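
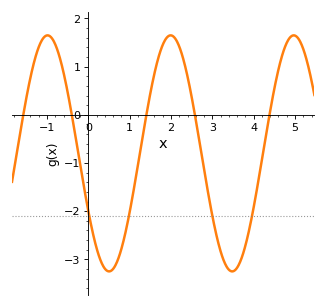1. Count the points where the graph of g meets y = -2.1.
4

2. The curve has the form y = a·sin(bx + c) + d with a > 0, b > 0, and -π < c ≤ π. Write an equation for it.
y = 2.45sin(2.11x - 2.63) - 0.8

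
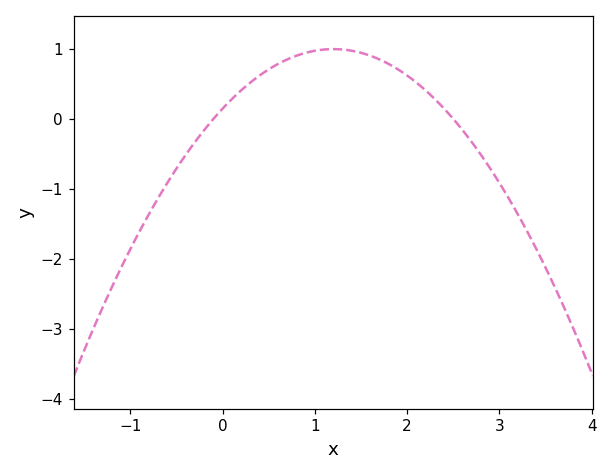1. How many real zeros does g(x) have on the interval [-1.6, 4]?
2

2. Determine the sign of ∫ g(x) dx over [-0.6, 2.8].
positive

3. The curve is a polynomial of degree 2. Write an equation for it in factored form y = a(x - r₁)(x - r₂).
y = -0.59(x + 0.1)(x - 2.5)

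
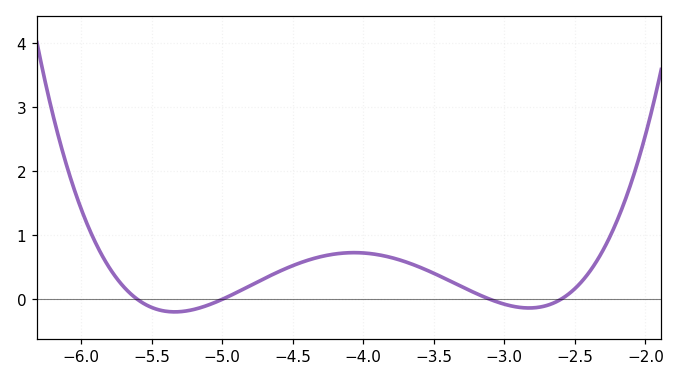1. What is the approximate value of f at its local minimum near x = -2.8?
-0.134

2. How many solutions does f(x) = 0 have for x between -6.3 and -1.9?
4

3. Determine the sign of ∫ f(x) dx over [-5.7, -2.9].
positive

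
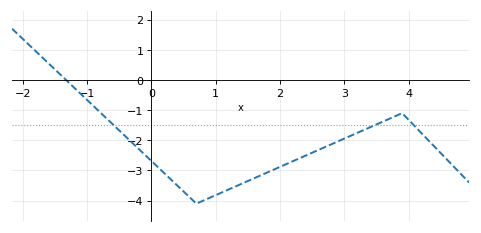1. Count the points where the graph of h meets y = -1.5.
3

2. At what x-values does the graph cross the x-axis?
-1.33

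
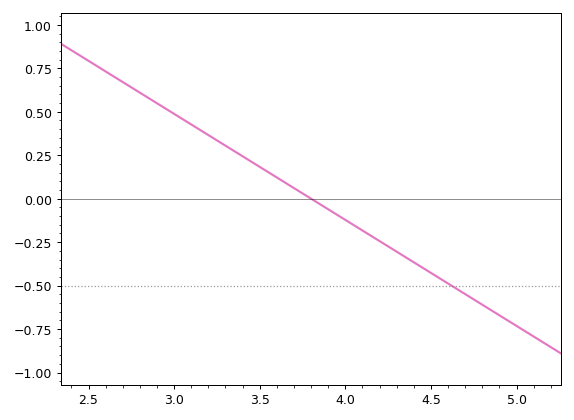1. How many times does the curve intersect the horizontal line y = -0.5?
1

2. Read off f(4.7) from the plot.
-0.549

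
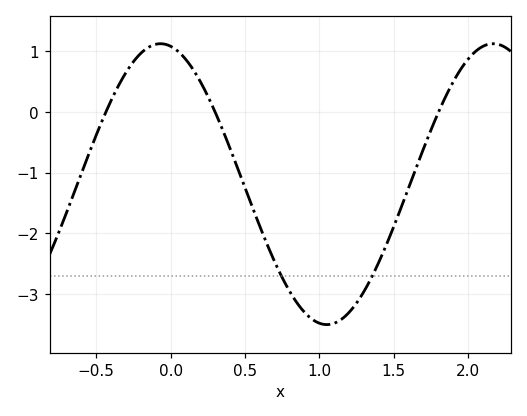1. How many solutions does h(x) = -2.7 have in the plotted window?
2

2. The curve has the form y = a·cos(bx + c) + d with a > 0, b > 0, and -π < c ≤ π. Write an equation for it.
y = 2.31cos(2.81x + 0.192) - 1.19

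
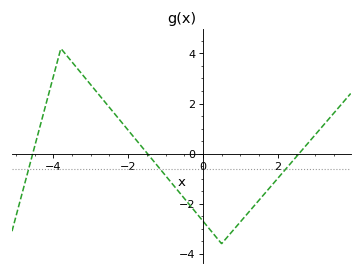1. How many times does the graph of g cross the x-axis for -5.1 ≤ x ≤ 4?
3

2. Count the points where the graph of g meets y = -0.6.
3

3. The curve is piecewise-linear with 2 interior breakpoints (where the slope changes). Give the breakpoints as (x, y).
(-3.8, 4.2); (0.5, -3.6)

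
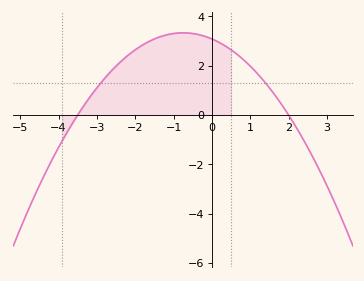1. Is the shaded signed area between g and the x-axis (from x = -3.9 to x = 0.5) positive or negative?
positive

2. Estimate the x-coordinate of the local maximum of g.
-0.75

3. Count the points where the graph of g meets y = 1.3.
2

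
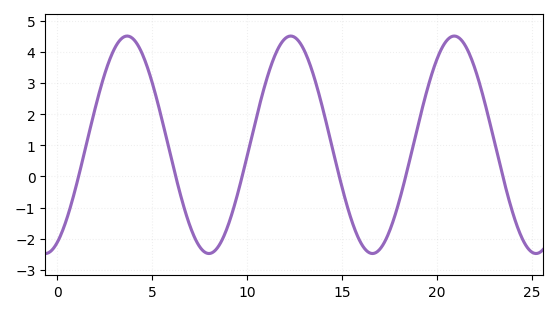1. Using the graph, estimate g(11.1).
3.27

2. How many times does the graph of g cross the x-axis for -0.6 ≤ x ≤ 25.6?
6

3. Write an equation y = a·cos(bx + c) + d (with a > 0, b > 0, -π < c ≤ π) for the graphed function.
y = 3.5cos(0.73x - 2.69) + 1.02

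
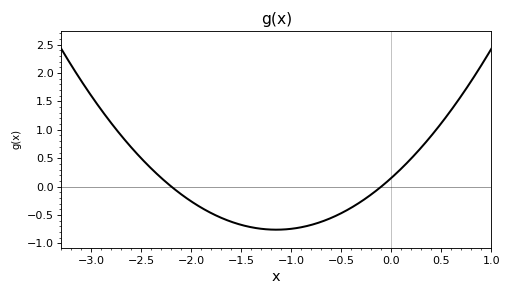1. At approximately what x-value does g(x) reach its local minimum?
-1.15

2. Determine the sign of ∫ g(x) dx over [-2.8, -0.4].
negative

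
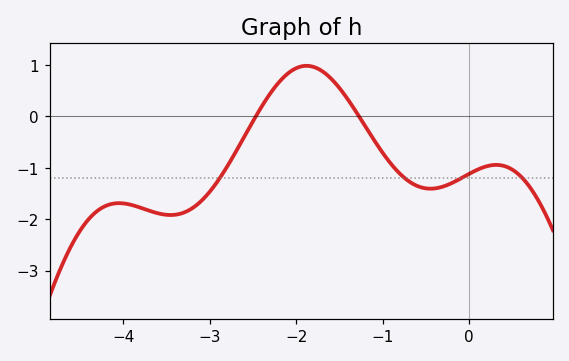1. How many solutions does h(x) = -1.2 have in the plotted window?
4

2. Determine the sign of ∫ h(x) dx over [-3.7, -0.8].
negative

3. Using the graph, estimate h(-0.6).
-1.36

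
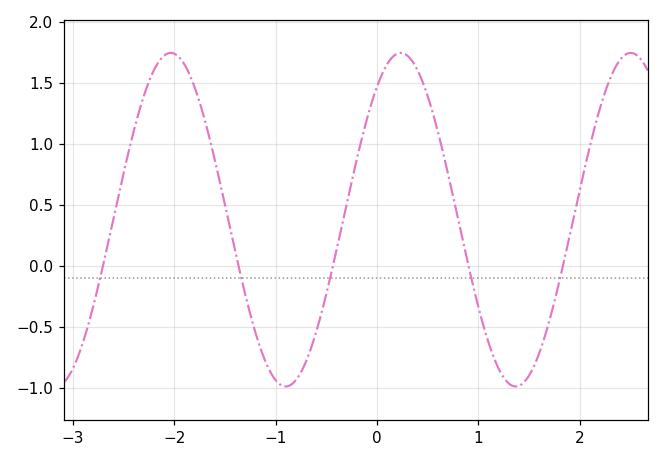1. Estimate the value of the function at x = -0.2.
0.87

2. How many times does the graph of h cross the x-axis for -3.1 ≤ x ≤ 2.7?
5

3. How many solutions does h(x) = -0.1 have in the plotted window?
5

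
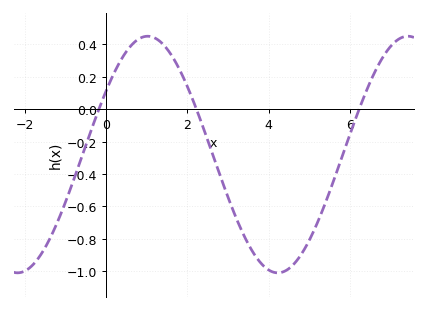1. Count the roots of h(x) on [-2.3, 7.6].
3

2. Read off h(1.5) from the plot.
0.38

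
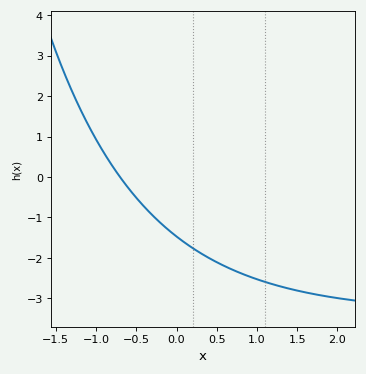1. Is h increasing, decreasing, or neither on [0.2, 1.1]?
decreasing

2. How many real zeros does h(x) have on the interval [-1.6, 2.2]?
1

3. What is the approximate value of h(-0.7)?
0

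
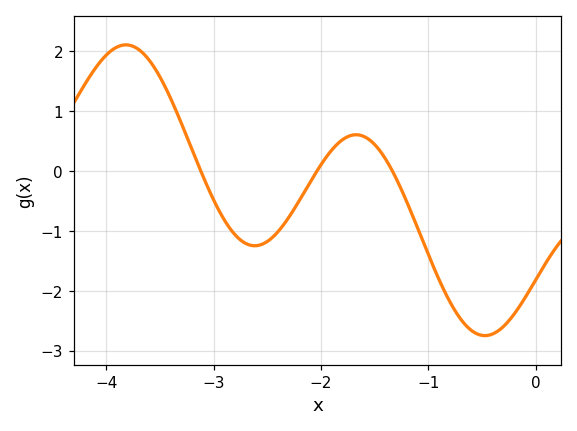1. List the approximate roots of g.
-3.12, -2.04, -1.33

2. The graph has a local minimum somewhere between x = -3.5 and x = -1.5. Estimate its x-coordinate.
-2.62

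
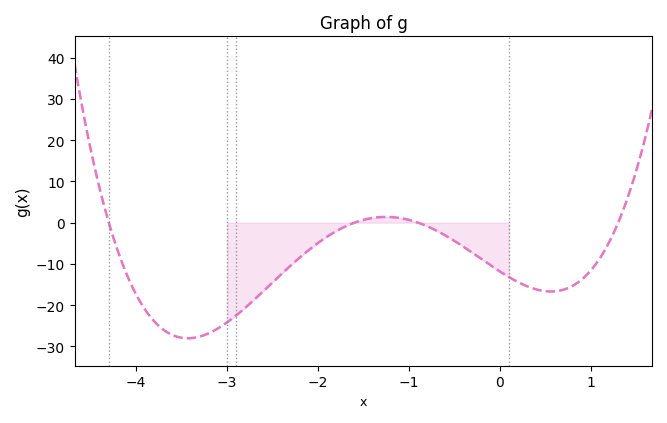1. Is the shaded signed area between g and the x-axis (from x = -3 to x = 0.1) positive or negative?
negative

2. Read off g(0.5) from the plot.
-16.6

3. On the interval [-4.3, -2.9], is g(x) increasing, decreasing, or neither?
neither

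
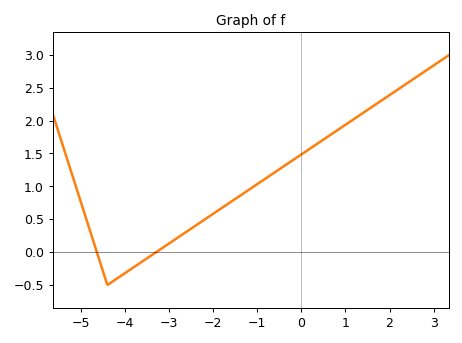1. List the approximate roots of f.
-4.6, -3.2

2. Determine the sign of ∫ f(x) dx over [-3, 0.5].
positive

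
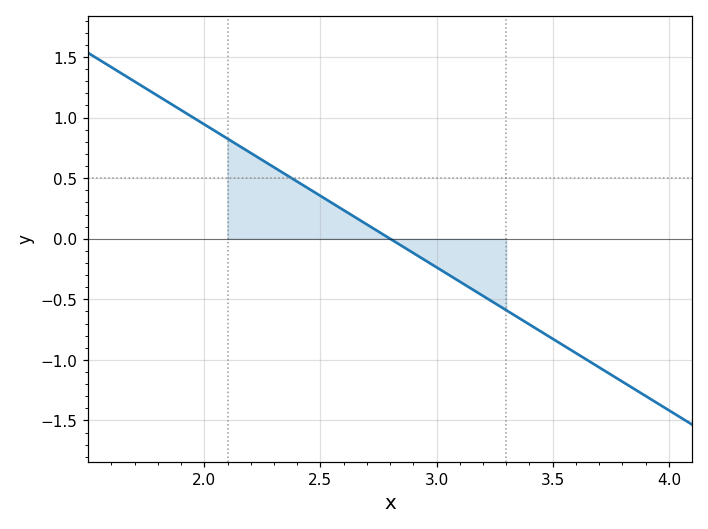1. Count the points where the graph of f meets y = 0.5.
1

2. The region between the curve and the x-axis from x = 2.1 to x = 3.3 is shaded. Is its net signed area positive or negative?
positive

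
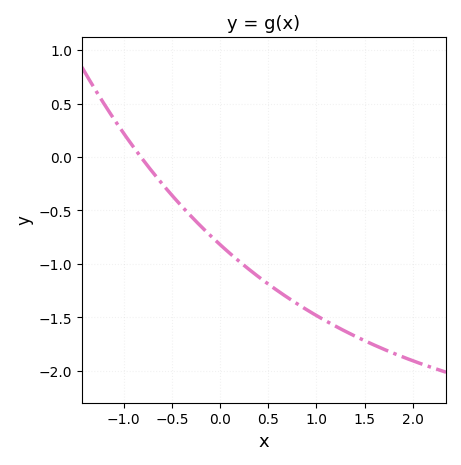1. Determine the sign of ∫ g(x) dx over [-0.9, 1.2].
negative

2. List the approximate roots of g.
-0.8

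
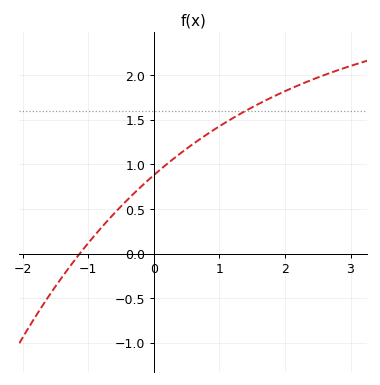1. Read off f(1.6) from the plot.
1.7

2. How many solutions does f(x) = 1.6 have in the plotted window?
1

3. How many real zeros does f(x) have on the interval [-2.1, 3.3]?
1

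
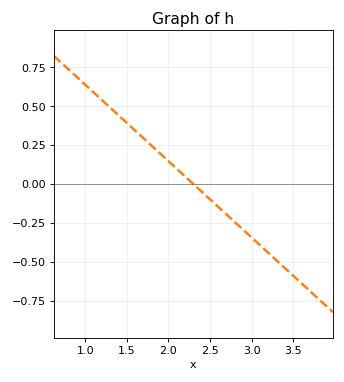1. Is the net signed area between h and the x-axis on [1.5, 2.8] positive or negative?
positive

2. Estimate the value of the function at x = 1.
0.637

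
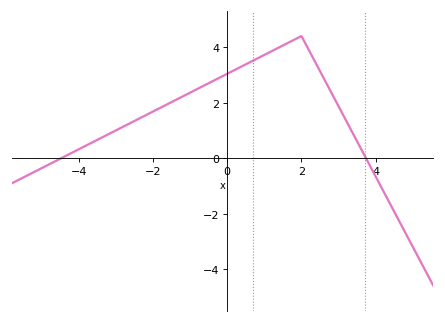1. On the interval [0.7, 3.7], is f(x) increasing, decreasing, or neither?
neither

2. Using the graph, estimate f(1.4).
4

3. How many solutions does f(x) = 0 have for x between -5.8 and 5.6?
2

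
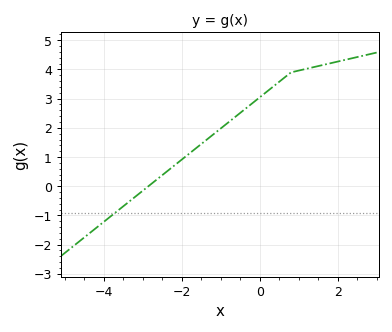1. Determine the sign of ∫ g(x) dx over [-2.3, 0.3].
positive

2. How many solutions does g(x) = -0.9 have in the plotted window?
1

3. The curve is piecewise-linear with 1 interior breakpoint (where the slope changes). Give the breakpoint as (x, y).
(0.8, 3.9)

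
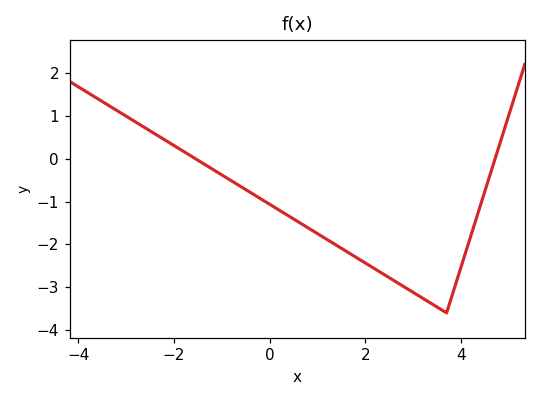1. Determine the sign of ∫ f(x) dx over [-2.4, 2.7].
negative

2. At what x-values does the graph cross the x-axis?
-1.6, 4.8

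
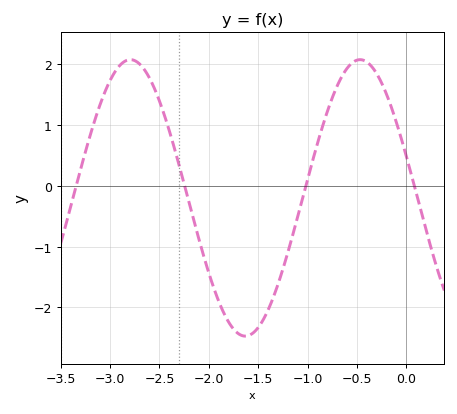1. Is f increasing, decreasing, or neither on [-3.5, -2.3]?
neither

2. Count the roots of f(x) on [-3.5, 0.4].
4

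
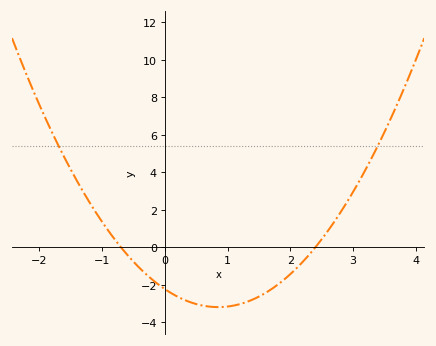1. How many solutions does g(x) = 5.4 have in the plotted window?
2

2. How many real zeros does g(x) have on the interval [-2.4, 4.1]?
2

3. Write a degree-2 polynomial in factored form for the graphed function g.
y = 1.33(x + 0.7)(x - 2.4)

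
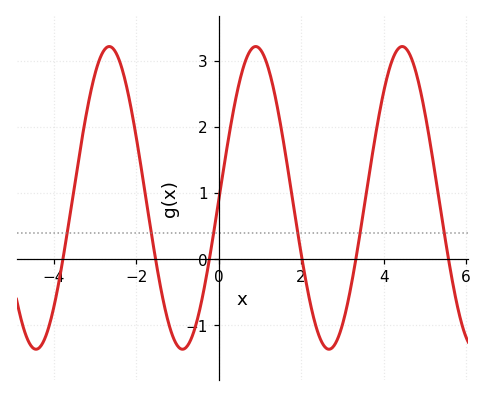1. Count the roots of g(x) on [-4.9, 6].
6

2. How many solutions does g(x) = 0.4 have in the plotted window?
6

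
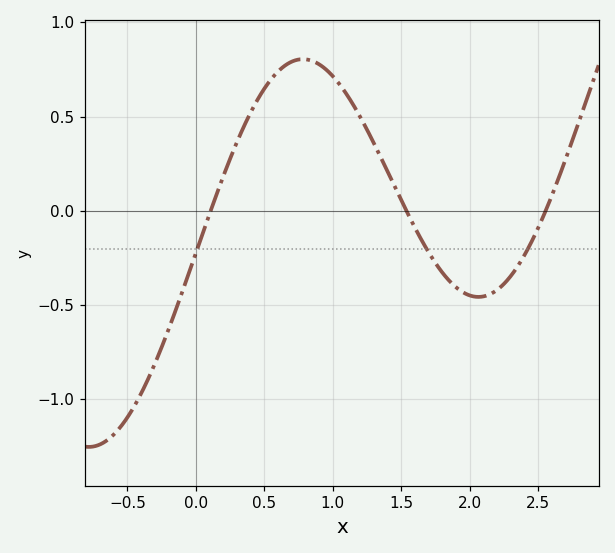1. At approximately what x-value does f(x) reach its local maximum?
0.8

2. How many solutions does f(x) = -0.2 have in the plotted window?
3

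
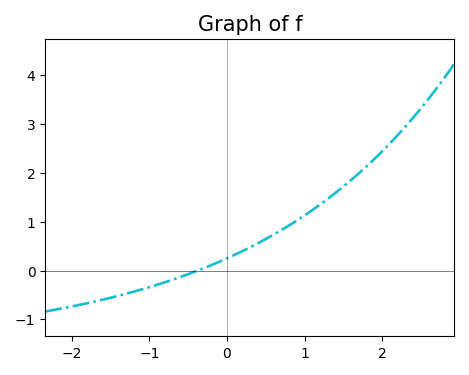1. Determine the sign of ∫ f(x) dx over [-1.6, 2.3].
positive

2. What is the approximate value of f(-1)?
-0.34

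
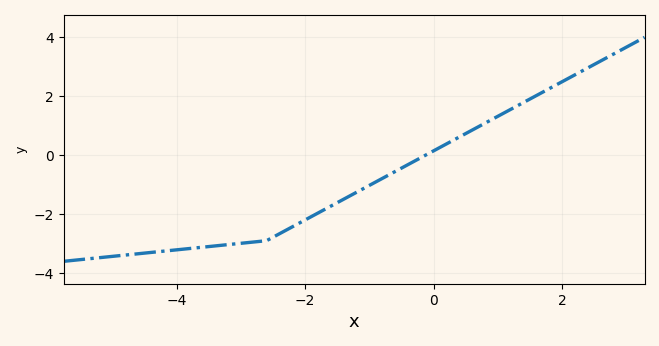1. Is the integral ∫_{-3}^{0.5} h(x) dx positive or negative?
negative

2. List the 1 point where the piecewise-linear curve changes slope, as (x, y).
(-2.6, -2.9)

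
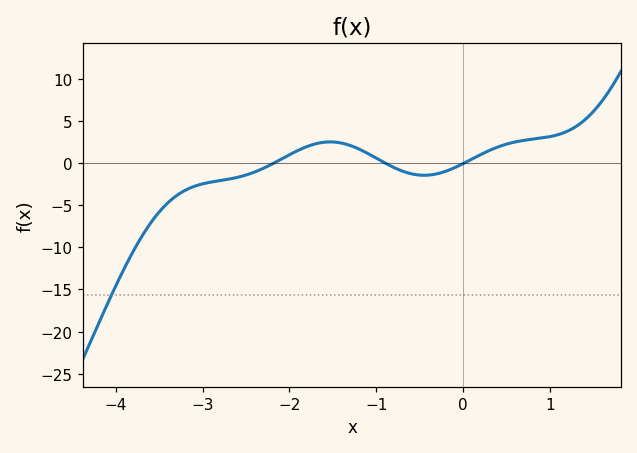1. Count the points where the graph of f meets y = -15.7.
1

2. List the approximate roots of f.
-2.2, -0.9, 0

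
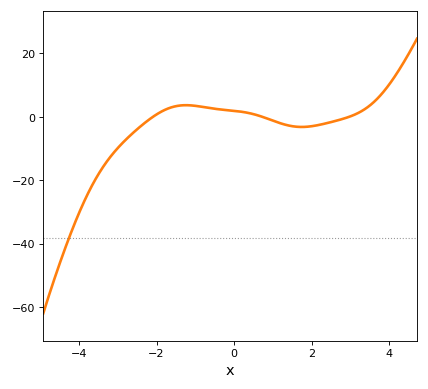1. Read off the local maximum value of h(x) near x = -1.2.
4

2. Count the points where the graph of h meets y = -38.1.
1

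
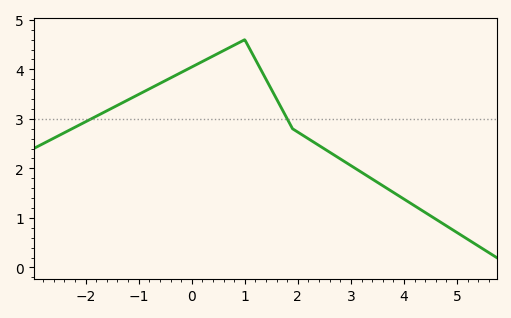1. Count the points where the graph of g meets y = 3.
2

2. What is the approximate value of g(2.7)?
2.26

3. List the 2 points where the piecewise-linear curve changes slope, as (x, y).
(1, 4.6); (1.9, 2.8)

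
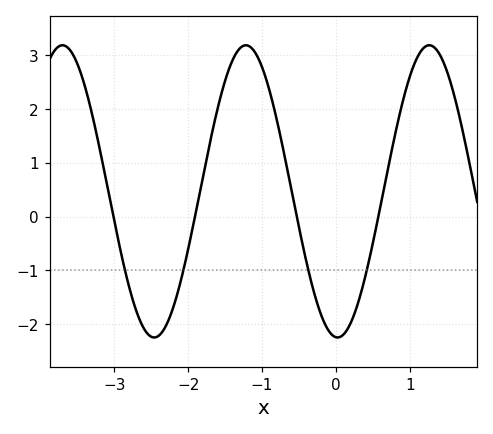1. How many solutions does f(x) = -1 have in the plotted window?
4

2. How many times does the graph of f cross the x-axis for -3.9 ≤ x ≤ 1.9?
4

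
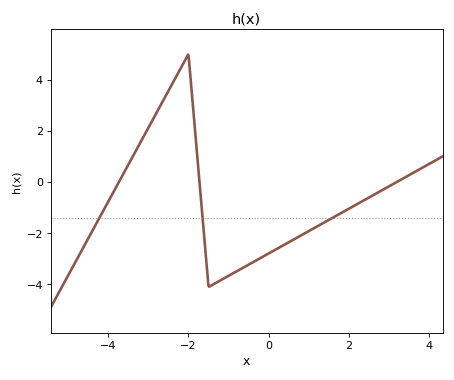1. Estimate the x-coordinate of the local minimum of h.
-1.4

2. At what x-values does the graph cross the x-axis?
-3.8, -1.8, 3.2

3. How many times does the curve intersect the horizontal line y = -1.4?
3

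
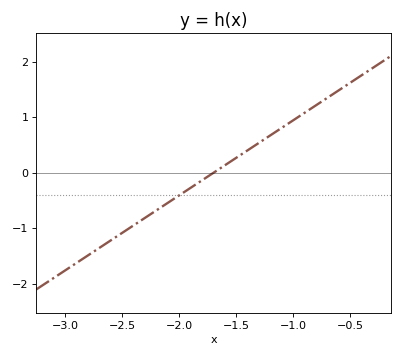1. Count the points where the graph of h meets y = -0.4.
1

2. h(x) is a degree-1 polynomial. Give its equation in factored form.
y = 1.35(x + 1.7)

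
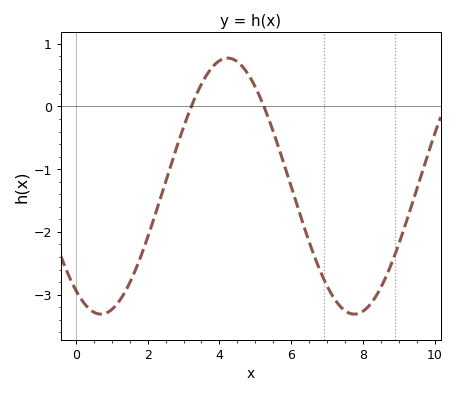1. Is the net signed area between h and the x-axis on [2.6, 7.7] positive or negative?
negative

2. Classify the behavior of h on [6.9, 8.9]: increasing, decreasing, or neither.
neither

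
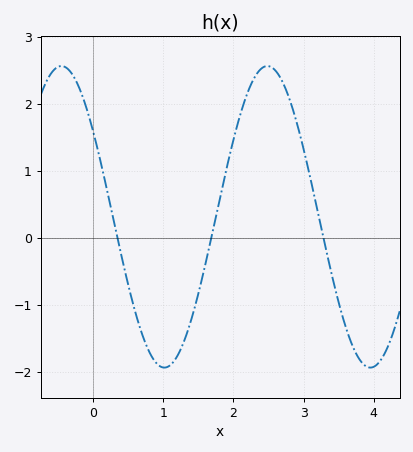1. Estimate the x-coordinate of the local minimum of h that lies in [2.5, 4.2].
4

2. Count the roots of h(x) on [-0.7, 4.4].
3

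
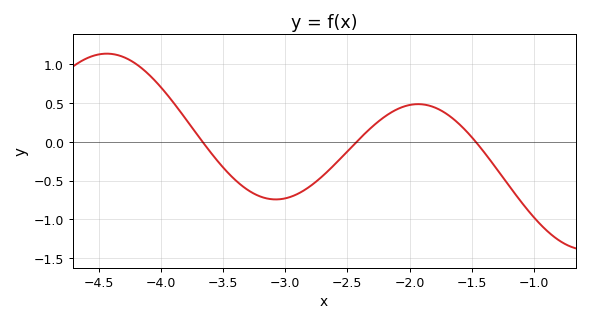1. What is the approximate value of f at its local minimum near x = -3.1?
-0.743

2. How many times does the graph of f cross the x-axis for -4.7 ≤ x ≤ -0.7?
3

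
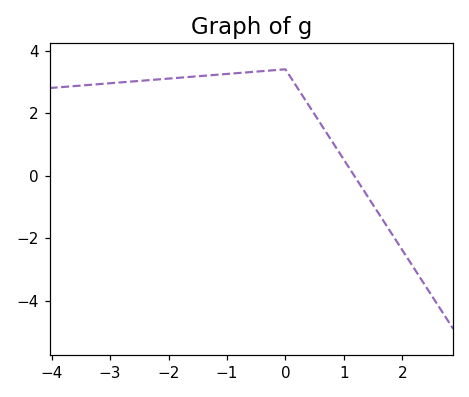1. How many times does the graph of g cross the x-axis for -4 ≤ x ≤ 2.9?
1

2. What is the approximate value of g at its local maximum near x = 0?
3.4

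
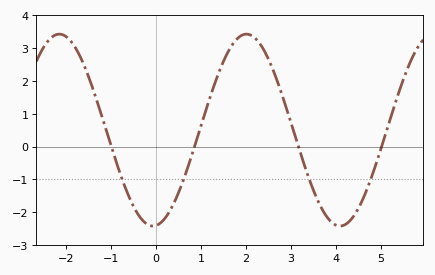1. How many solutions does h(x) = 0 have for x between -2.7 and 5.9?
4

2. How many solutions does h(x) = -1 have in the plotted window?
4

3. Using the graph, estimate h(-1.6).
2.5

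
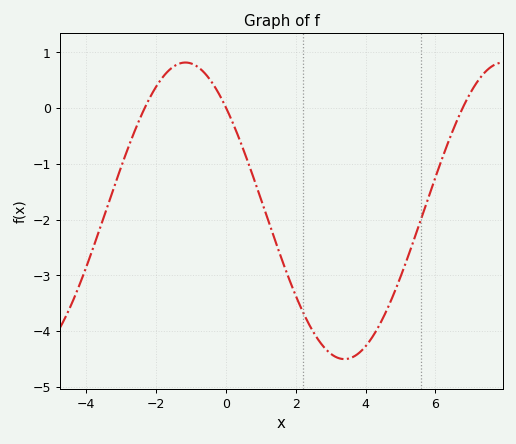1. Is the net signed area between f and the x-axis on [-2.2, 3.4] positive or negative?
negative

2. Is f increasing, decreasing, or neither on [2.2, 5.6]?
neither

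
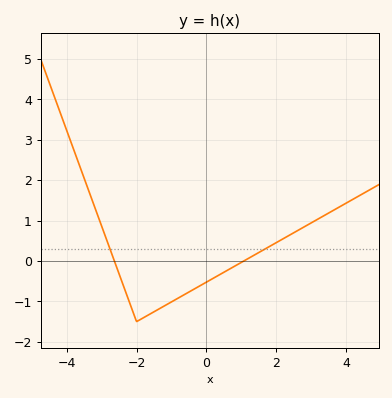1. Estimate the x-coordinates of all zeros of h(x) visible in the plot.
-2.6, 1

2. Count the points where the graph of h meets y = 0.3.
2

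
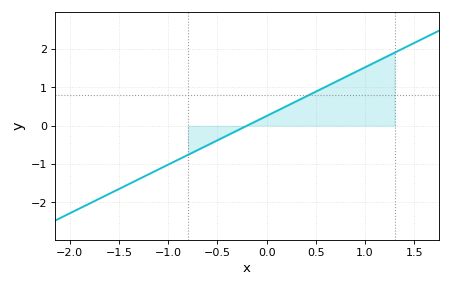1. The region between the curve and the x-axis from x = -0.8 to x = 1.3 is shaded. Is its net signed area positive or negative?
positive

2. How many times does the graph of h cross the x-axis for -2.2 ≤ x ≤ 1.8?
1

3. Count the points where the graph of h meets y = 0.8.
1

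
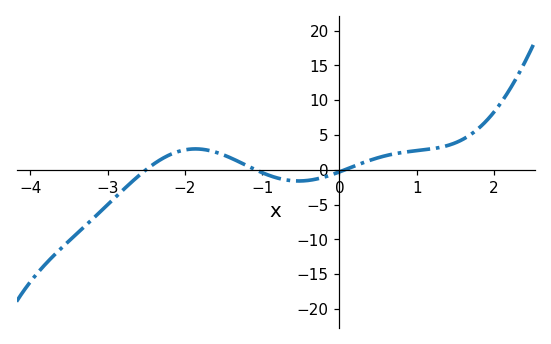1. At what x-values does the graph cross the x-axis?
-2.5, -1.08, 0.072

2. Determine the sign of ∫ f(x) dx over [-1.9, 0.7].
positive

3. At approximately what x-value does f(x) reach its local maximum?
-1.86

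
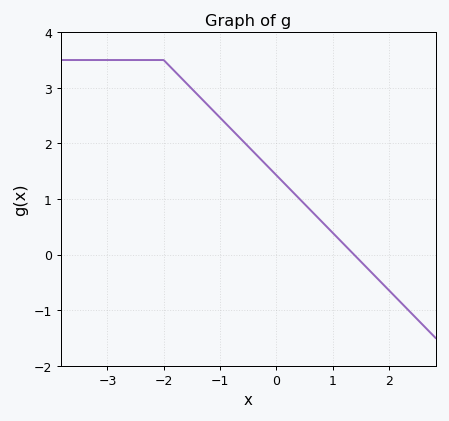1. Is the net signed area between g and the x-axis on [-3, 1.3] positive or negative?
positive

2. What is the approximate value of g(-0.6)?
2.05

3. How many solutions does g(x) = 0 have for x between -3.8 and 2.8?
1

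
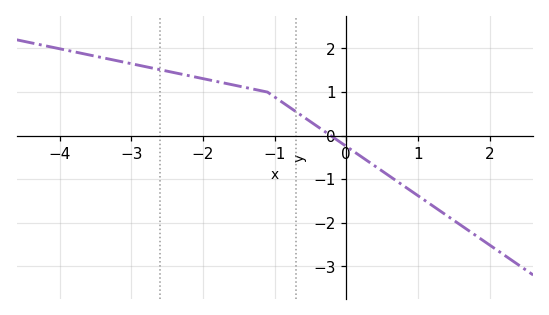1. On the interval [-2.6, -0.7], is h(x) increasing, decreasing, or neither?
decreasing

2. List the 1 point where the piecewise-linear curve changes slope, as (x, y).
(-1.1, 1)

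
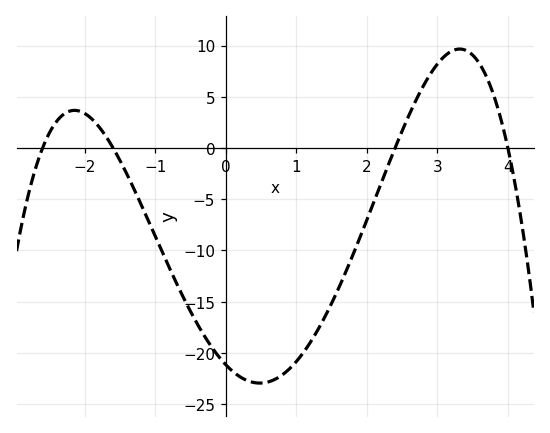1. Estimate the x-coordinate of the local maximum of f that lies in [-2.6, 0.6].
-2.1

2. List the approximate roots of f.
-2.6, -1.6, 2.4, 4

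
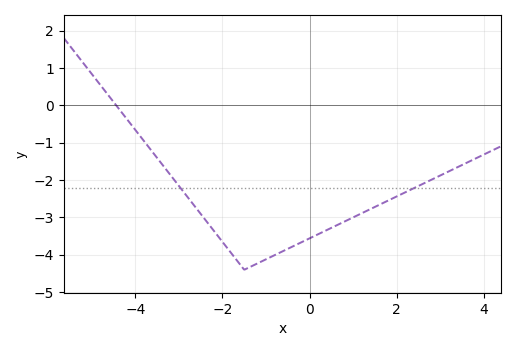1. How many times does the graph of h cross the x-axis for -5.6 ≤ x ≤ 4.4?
1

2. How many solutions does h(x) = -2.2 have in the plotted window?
2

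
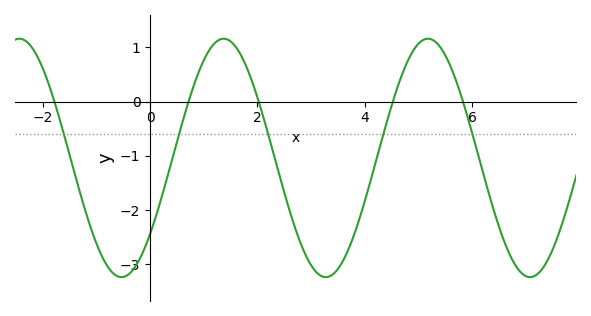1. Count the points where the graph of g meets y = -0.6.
5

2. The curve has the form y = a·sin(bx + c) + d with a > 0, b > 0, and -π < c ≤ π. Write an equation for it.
y = 2.2sin(1.6x - 0.69) - 1.04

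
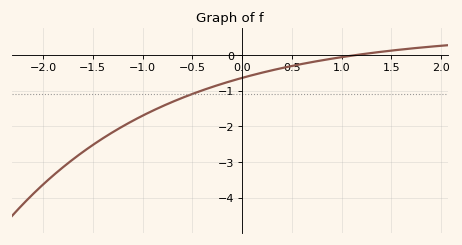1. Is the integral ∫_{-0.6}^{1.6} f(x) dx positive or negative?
negative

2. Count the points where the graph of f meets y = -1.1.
1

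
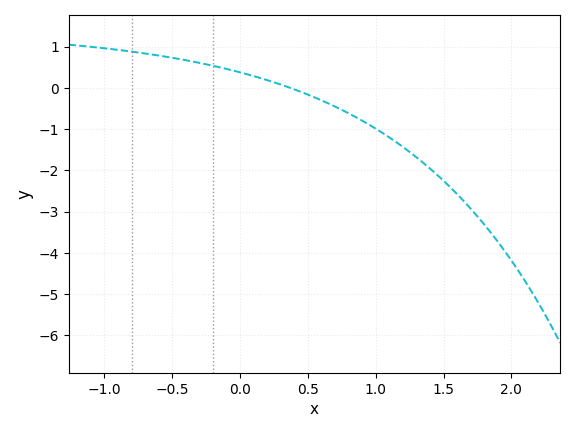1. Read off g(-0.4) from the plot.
0.7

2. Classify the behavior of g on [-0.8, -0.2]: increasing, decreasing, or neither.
decreasing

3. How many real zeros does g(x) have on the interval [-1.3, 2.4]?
1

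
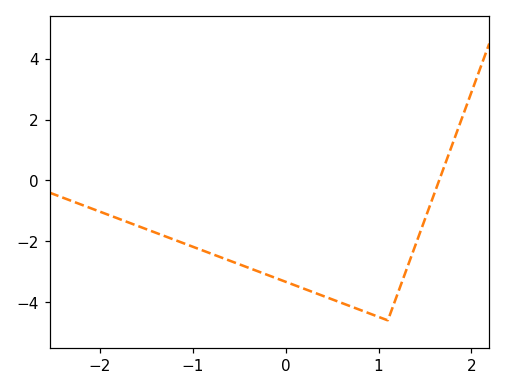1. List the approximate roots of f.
1.7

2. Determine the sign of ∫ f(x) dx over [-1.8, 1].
negative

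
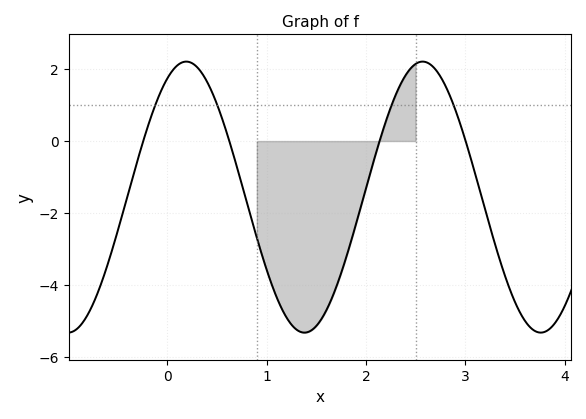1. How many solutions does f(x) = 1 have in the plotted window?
4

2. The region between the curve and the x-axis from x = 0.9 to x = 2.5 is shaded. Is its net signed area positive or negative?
negative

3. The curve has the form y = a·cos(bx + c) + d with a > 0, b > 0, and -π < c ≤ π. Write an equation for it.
y = 3.77cos(2.6x - 0.5) - 1.56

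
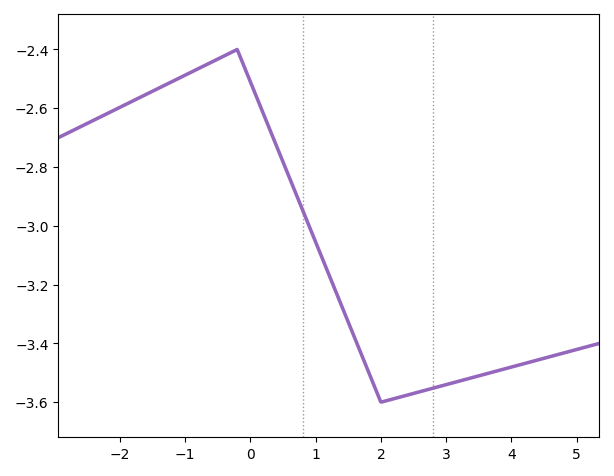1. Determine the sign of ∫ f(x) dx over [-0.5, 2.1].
negative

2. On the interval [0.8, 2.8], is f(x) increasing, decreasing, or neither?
neither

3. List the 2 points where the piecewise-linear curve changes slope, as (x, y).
(-0.2, -2.4); (2, -3.6)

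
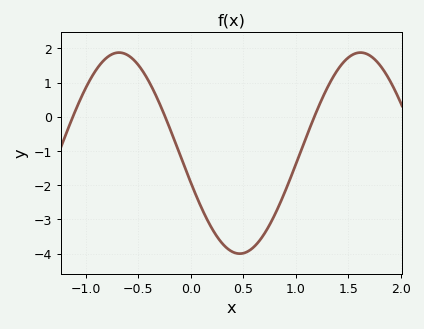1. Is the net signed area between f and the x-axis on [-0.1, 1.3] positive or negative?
negative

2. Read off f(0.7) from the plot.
-3.42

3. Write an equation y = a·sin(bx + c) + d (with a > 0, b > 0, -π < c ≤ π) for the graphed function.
y = 2.94sin(2.73x - 2.84) - 1.06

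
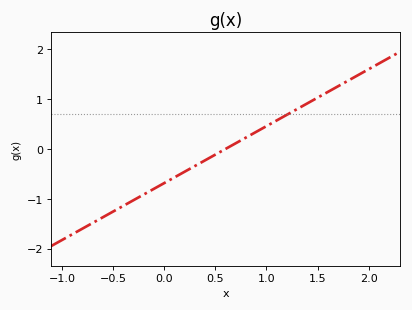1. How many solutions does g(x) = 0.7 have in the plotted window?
1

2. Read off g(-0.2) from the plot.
-0.912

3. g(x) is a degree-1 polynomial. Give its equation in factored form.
y = 1.14(x - 0.6)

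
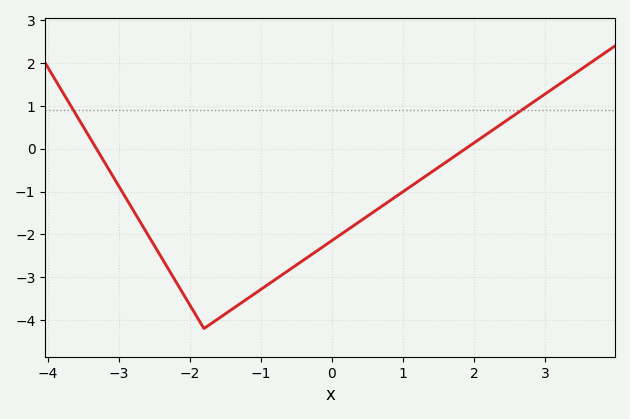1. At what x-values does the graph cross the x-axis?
-3.4, 1.8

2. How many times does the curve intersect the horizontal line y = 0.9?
2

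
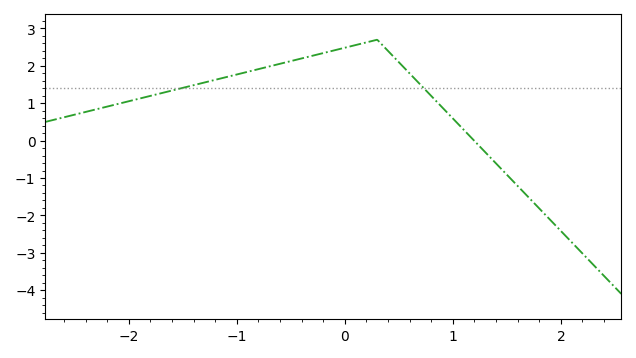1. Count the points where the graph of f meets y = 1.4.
2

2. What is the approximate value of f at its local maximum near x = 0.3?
2.7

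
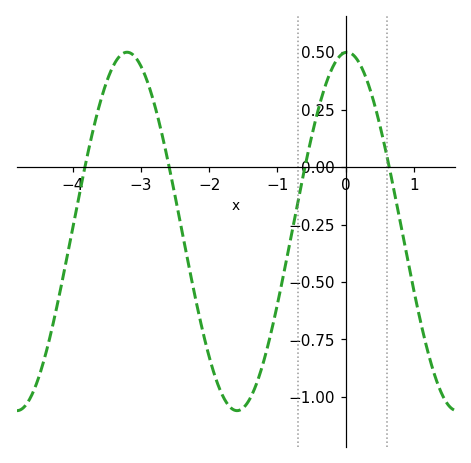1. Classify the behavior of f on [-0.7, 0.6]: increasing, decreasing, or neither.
neither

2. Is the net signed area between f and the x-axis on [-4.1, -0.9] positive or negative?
negative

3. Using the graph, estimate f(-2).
-0.825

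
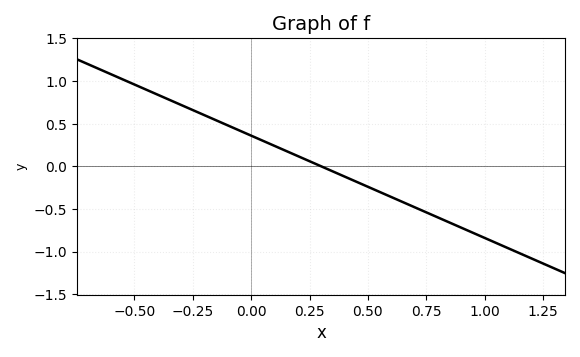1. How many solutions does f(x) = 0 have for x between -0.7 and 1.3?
1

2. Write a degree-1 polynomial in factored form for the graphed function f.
y = -1.2(x - 0.3)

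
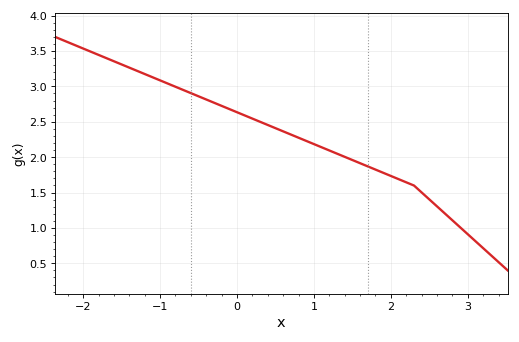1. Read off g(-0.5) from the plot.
2.85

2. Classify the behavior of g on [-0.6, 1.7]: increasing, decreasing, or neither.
decreasing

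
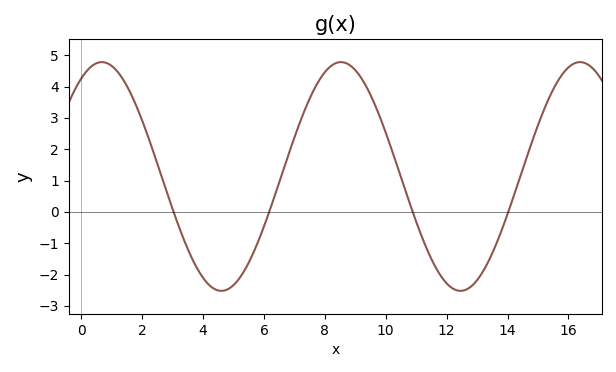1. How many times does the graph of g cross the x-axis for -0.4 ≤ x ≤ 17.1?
4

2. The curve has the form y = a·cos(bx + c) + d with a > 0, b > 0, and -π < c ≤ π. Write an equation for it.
y = 3.65cos(0.8x - 0.54) + 1.13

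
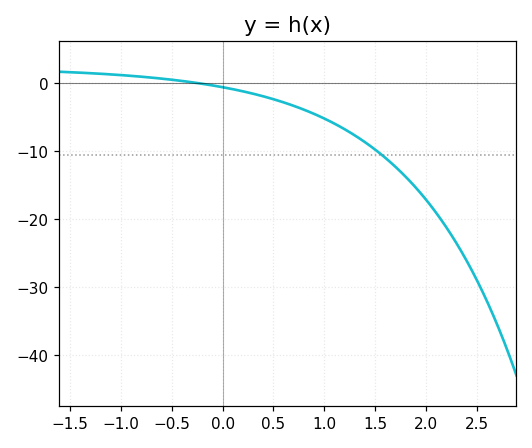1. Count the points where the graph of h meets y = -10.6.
1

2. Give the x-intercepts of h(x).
-0.235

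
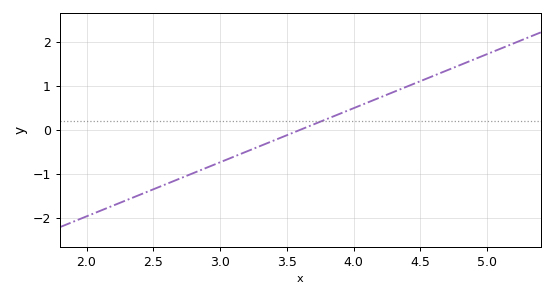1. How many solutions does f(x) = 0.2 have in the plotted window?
1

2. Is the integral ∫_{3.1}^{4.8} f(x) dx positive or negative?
positive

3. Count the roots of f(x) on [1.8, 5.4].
1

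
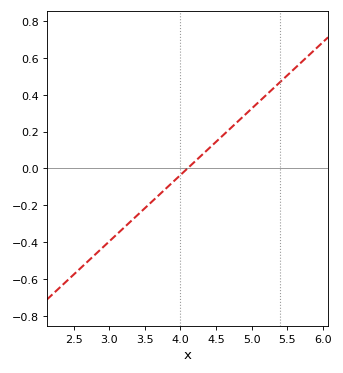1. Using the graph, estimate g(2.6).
-0.54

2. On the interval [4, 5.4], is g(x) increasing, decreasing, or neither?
increasing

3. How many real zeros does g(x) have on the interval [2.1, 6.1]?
1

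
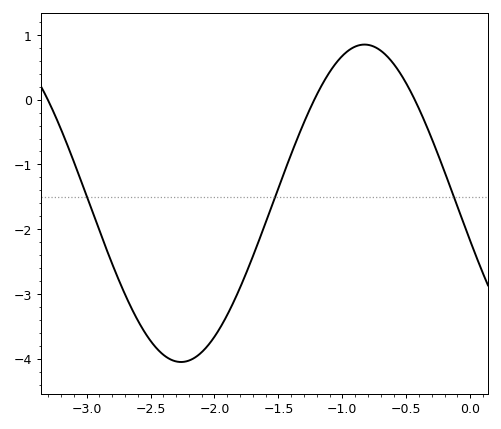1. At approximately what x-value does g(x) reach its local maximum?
-0.827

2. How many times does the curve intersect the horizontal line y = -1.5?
3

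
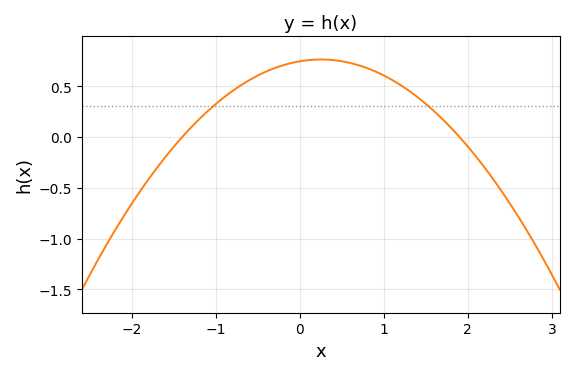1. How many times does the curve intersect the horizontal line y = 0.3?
2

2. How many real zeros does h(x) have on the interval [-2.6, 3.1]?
2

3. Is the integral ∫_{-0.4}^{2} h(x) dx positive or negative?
positive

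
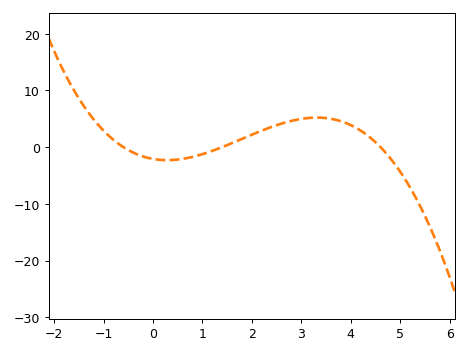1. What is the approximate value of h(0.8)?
-1.72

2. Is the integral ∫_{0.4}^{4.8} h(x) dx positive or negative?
positive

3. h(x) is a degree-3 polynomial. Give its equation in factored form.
y = -0.54(x + 0.6)(x - 1.4)(x - 4.6)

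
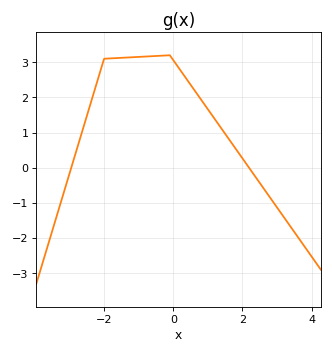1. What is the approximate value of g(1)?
1.66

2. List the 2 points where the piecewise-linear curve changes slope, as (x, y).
(-2, 3.1); (-0.1, 3.2)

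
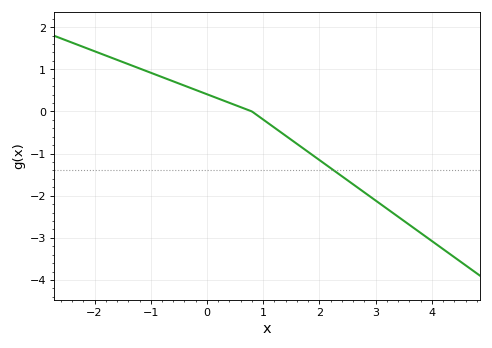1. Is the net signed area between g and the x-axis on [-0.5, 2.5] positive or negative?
negative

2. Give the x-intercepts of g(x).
0.8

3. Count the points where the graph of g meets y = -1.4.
1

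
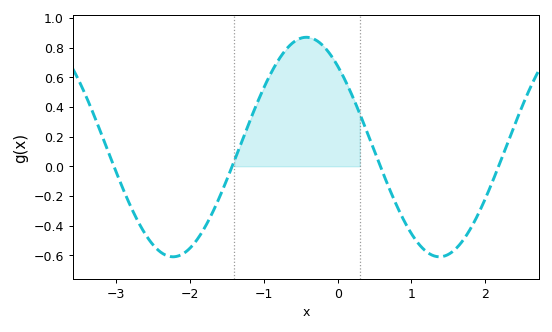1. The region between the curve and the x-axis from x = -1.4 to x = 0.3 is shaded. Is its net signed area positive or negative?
positive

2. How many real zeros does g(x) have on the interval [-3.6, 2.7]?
4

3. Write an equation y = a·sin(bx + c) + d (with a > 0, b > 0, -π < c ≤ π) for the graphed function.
y = 0.74sin(1.74x + 2.31) + 0.13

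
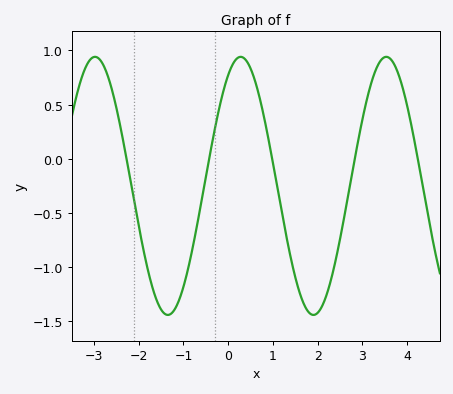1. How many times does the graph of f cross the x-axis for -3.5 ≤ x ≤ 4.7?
5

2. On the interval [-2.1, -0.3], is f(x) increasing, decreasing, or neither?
neither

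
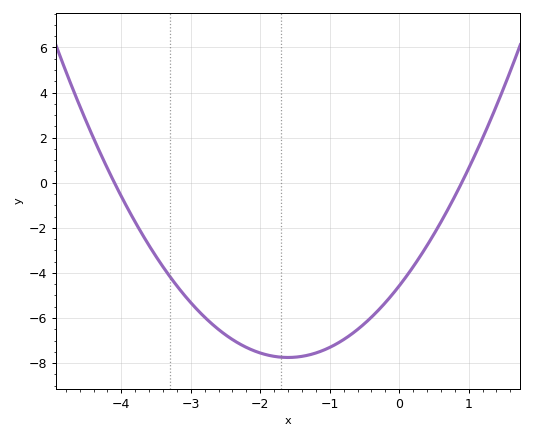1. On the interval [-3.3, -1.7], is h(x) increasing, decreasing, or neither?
decreasing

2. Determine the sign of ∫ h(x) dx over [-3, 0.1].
negative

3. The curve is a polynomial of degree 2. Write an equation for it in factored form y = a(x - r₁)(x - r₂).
y = 1.24(x + 4.1)(x - 0.9)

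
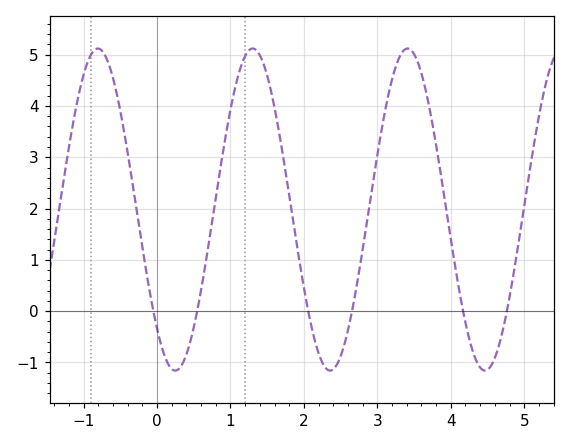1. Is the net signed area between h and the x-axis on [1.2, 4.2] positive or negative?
positive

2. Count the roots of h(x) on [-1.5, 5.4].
6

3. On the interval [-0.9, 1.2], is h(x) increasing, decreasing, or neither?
neither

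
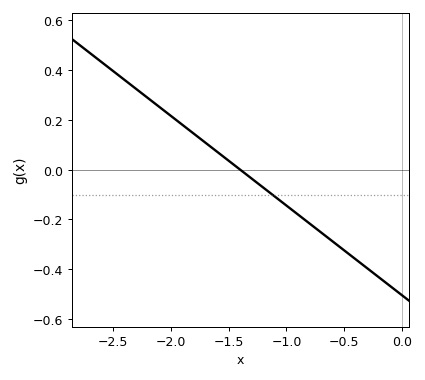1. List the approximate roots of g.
-1.4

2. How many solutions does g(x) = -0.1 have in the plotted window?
1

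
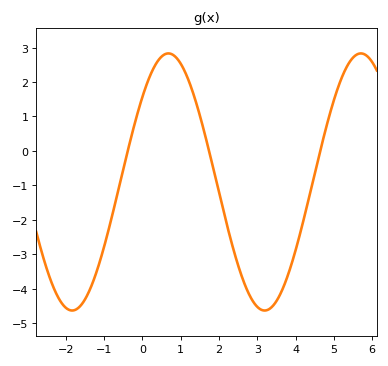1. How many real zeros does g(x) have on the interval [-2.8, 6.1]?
3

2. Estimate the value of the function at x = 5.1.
1.81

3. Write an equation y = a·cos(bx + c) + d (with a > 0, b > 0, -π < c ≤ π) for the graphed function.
y = 3.73cos(1.25x - 0.85) - 0.9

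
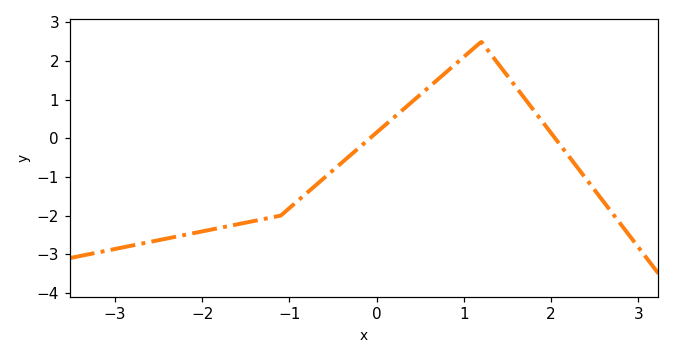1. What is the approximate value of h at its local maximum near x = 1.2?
2.5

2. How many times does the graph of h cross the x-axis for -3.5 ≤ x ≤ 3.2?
2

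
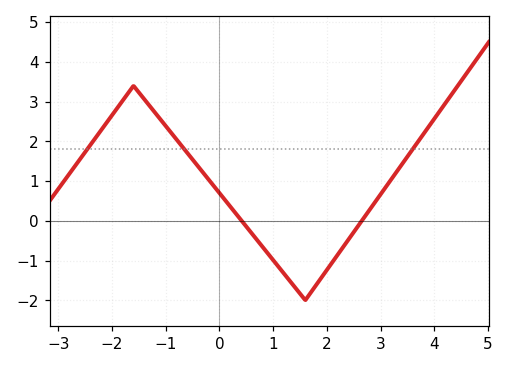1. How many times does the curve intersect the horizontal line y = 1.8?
3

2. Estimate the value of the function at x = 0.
0.7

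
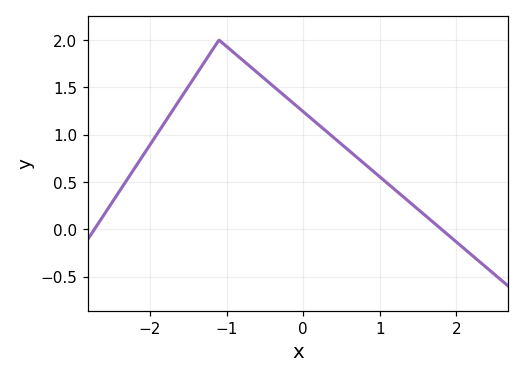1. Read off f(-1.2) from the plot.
1.9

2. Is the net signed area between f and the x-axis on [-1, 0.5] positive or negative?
positive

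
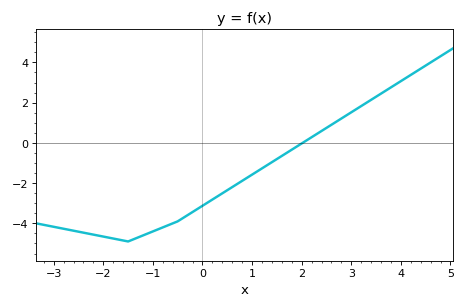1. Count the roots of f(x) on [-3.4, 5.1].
1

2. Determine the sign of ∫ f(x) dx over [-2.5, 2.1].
negative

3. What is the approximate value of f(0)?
-3.13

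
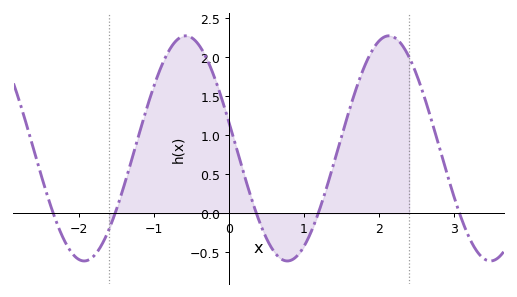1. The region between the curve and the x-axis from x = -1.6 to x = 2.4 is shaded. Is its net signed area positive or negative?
positive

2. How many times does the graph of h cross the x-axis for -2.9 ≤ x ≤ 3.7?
5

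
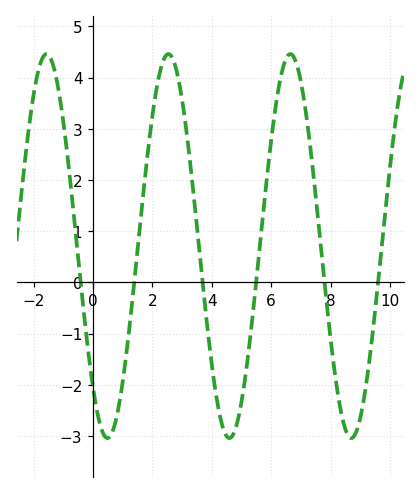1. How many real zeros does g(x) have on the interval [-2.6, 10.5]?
6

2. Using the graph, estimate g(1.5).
0.651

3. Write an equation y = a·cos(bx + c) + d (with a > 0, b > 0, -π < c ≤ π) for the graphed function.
y = 3.75cos(1.53x + 2.4) + 0.71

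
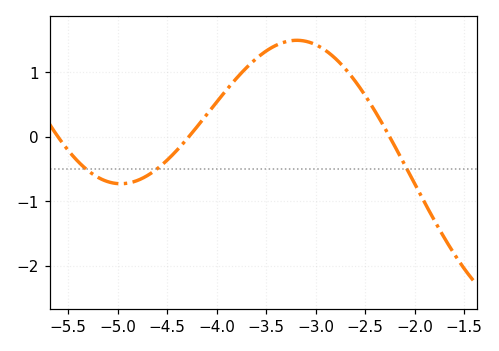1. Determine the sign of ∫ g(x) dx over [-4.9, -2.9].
positive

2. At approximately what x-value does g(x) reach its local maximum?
-3.19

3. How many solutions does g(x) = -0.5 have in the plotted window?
3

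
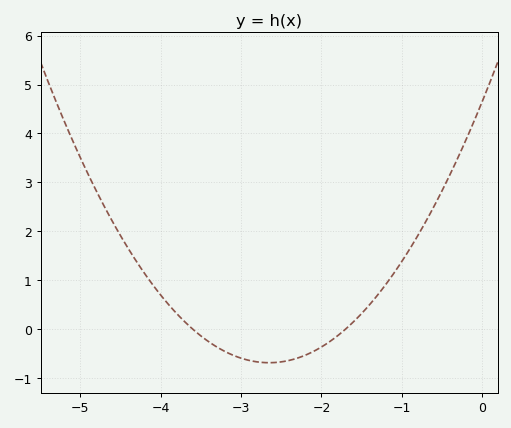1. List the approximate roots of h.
-3.6, -1.7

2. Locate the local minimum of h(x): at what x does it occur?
-2.65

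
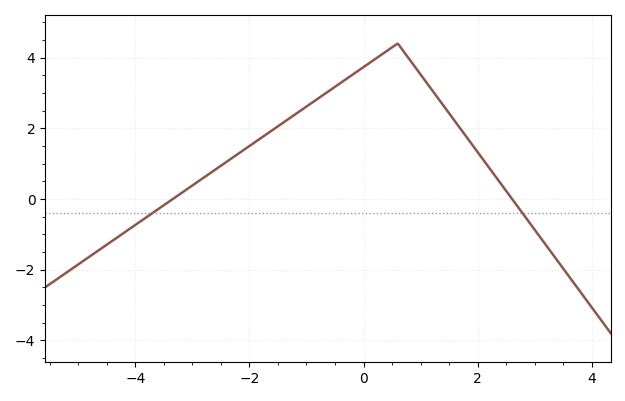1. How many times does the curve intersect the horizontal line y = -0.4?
2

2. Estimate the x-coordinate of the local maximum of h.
0.6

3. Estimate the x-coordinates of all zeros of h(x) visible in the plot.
-3.4, 2.6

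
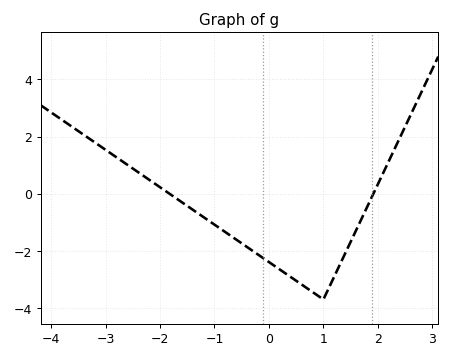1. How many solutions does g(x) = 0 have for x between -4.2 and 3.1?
2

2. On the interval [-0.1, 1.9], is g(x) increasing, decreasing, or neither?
neither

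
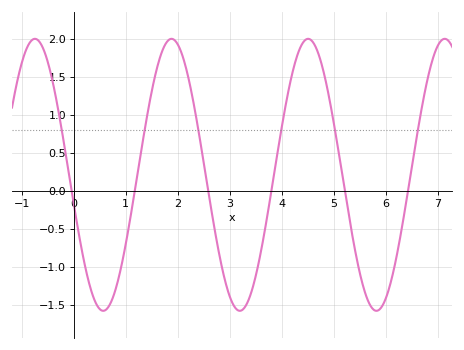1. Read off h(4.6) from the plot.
1.96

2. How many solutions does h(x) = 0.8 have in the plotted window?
6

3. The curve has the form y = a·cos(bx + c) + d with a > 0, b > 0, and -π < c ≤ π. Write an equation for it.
y = 1.79cos(2.39x + 1.79) + 0.21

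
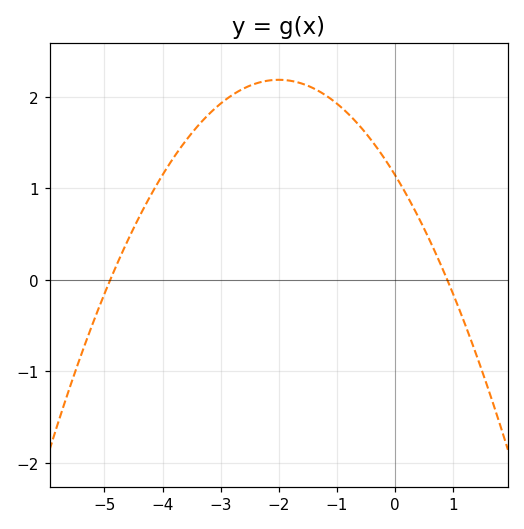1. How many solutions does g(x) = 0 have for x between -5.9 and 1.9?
2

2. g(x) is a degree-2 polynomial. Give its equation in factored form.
y = -0.26(x + 4.9)(x - 0.9)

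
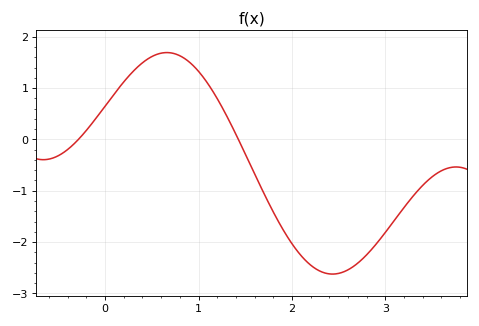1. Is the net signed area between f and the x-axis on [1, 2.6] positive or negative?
negative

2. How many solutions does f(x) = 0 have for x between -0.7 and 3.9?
2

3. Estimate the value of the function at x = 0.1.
0.891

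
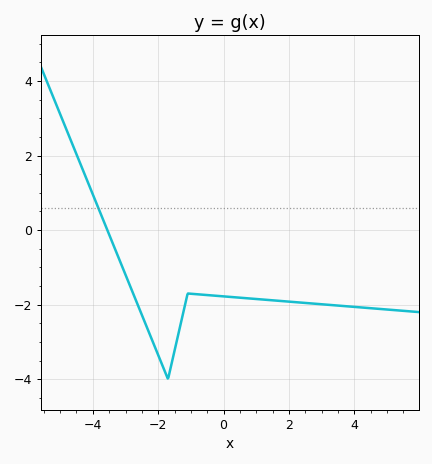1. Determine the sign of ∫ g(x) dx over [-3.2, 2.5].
negative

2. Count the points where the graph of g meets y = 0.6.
1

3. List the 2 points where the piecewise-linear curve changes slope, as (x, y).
(-1.7, -4); (-1.1, -1.7)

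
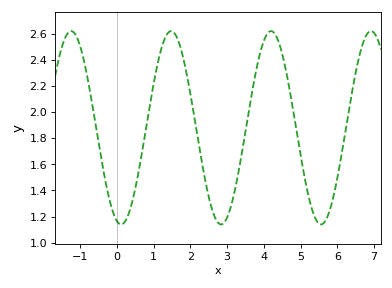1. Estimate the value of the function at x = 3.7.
2.18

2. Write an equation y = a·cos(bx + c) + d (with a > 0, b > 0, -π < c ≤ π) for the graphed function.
y = 0.74cos(2.3x + 2.9) + 1.88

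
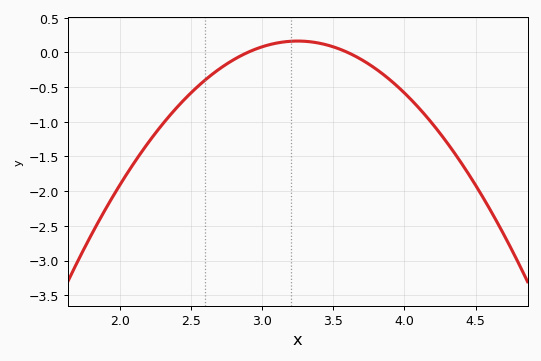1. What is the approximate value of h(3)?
0.1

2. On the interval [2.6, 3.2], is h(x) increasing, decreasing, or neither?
increasing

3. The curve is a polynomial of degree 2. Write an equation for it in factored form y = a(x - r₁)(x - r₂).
y = -1.33(x - 2.9)(x - 3.6)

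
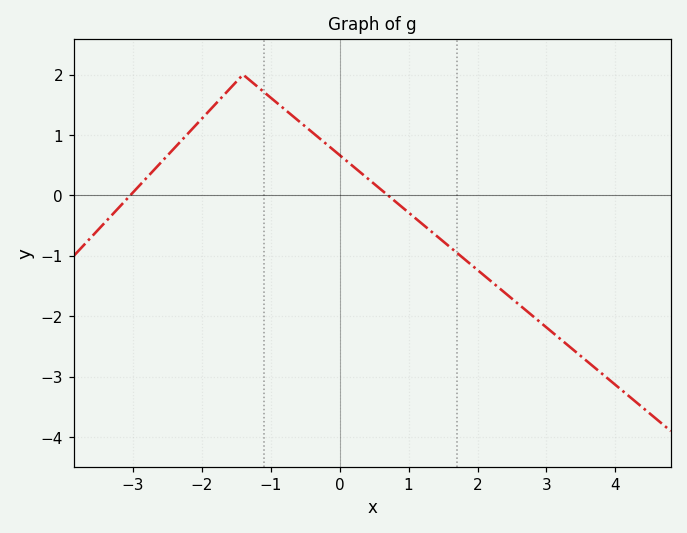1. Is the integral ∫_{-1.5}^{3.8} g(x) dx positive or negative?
negative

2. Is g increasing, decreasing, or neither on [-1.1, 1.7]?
decreasing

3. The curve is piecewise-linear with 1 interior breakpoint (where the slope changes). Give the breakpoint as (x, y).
(-1.4, 2)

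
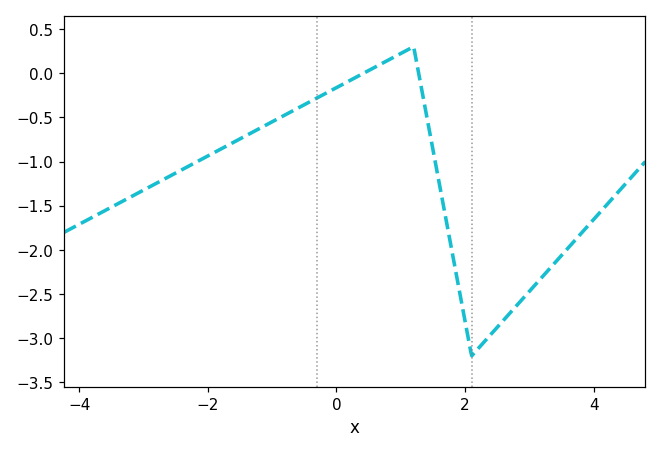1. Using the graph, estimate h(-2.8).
-1.25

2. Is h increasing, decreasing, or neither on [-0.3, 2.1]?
neither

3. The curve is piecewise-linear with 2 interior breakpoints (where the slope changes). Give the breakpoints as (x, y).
(1.2, 0.3); (2.1, -3.2)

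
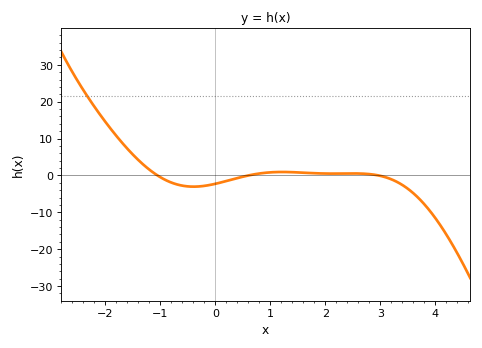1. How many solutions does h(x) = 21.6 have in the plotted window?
1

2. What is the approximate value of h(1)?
1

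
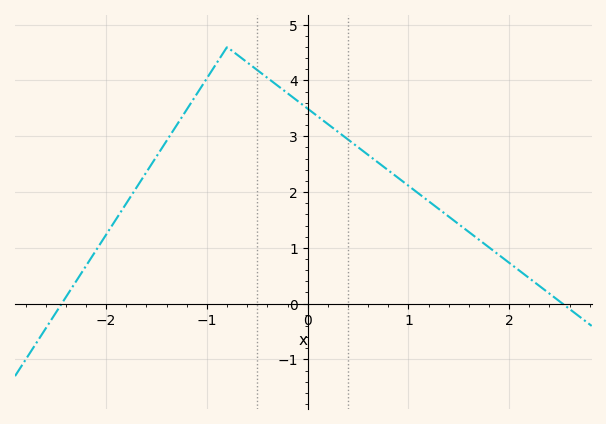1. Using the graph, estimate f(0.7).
2.5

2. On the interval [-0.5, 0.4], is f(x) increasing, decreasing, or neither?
decreasing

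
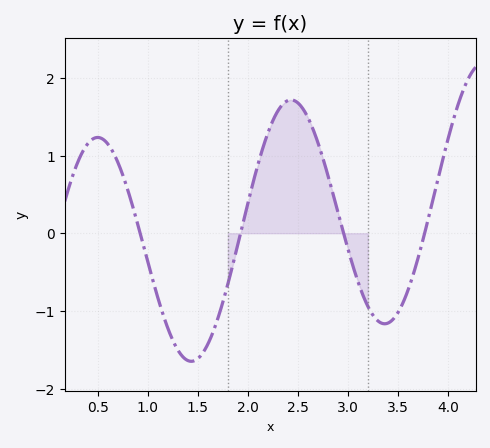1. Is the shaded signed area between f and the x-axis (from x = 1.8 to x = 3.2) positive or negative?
positive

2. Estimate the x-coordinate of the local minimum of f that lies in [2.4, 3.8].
3.37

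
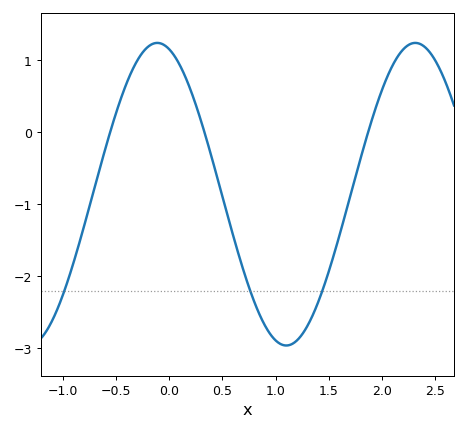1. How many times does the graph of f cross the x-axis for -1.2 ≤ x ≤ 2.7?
3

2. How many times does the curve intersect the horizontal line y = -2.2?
3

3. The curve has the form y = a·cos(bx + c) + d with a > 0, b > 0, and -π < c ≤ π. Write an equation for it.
y = 2.1cos(2.6x + 0.29) - 0.86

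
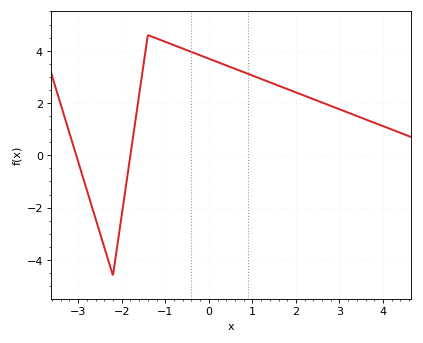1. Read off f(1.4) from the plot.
2.8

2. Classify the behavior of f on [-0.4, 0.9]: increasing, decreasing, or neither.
decreasing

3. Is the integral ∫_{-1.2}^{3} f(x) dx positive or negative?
positive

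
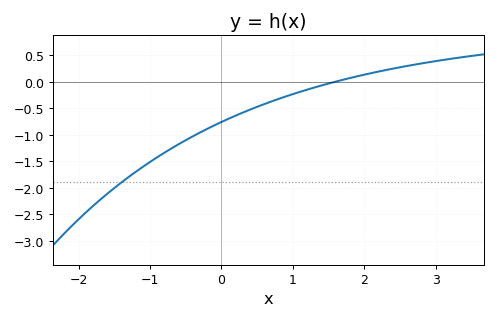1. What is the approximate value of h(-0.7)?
-1.26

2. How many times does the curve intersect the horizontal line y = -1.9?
1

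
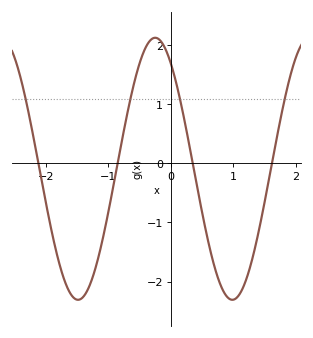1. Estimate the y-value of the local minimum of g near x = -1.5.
-2.3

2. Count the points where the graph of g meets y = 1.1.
4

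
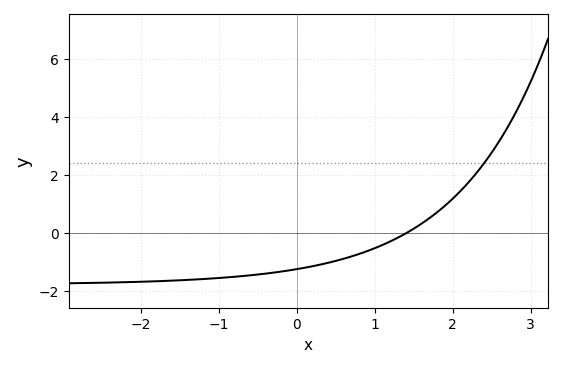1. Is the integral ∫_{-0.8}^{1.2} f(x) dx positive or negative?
negative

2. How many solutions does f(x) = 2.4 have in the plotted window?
1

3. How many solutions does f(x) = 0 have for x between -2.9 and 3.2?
1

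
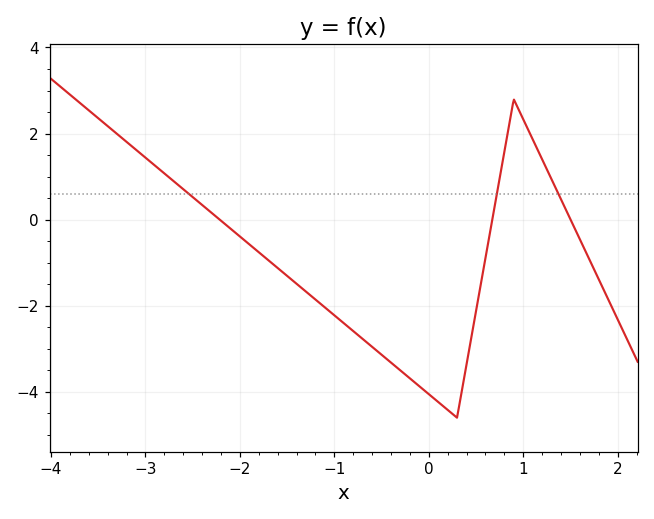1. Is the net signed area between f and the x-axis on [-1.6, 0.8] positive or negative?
negative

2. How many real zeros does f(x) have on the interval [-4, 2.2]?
3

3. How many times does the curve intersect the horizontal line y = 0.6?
3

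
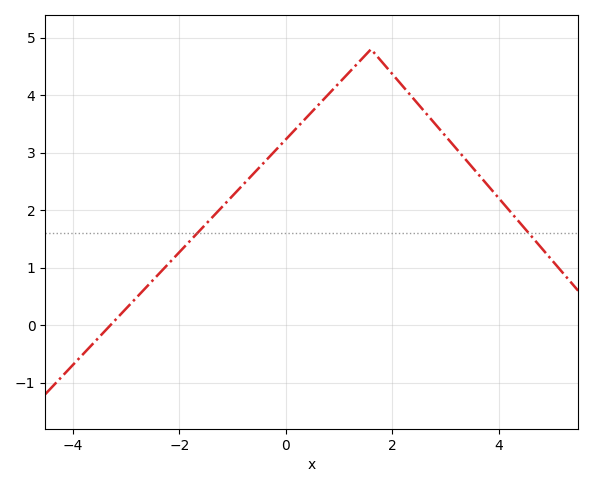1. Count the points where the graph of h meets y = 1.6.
2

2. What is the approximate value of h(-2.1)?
1.17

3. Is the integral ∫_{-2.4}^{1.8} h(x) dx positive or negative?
positive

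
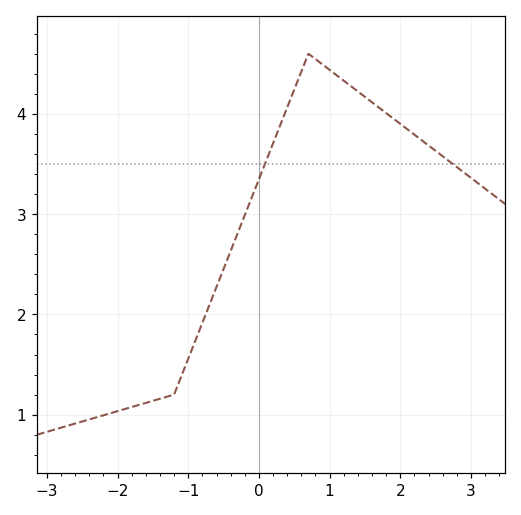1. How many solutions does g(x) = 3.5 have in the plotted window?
2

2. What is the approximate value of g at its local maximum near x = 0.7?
4.6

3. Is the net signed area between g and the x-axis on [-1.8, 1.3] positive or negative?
positive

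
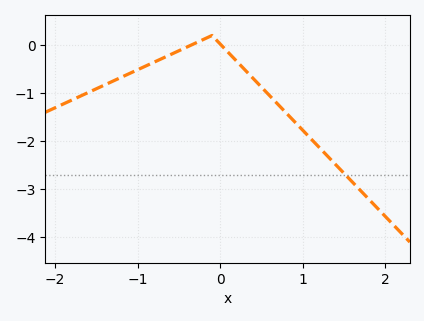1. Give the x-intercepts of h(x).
-0.352, 0.011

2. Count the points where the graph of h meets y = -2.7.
1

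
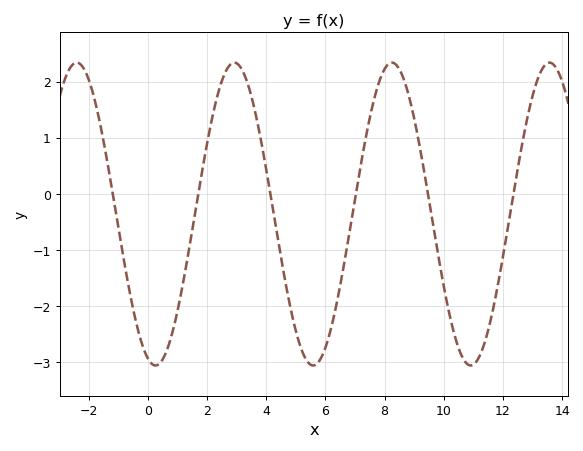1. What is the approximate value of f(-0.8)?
-1.2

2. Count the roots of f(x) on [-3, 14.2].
6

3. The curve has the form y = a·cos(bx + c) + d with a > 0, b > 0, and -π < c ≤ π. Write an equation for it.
y = 2.7cos(1.2x + 2.8) - 0.36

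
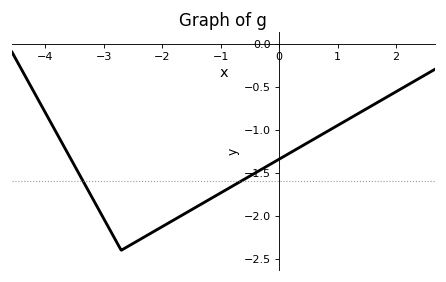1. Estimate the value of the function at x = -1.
-1.75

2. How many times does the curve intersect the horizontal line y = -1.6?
2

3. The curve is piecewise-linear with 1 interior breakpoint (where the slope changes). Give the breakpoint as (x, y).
(-2.7, -2.4)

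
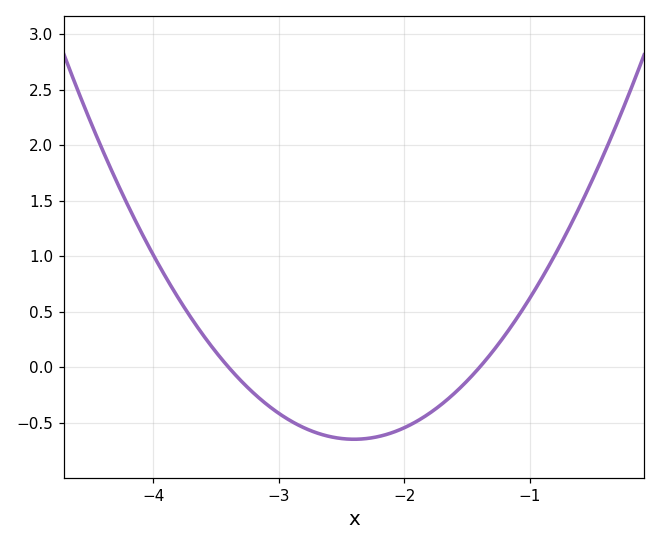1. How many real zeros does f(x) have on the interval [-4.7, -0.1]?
2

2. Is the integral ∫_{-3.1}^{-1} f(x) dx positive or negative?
negative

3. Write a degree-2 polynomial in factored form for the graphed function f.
y = 0.65(x + 3.4)(x + 1.4)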